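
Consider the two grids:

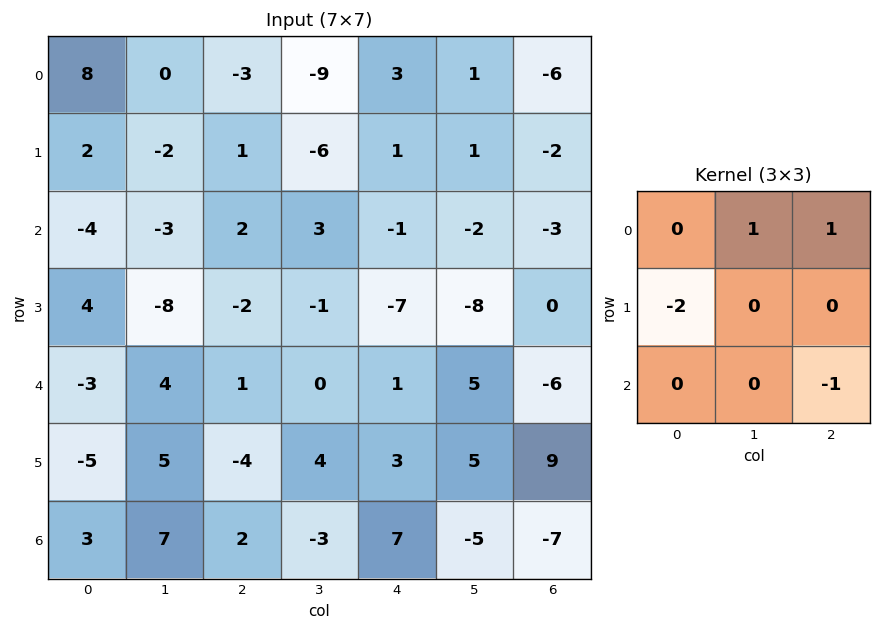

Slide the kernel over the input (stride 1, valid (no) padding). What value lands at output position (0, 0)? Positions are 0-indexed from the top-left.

-9

The receptive field on the input at this output position is [8 0 -3 / 2 -2 1 / -4 -3 2]. Elementwise product with the kernel and sum: 0·1 + -3·1 + 2·-2 + 2·-1.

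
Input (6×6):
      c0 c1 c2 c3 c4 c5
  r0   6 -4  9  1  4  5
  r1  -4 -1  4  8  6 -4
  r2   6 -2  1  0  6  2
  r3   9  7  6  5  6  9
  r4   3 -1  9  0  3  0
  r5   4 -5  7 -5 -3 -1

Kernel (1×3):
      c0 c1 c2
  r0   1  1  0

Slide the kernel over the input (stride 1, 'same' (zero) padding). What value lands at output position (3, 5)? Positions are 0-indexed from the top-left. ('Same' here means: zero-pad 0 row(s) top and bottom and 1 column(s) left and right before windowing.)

15

The receptive field on the zero-padded input at this output position is [6 9 0]. Elementwise product with the kernel and sum: 6·1 + 9·1.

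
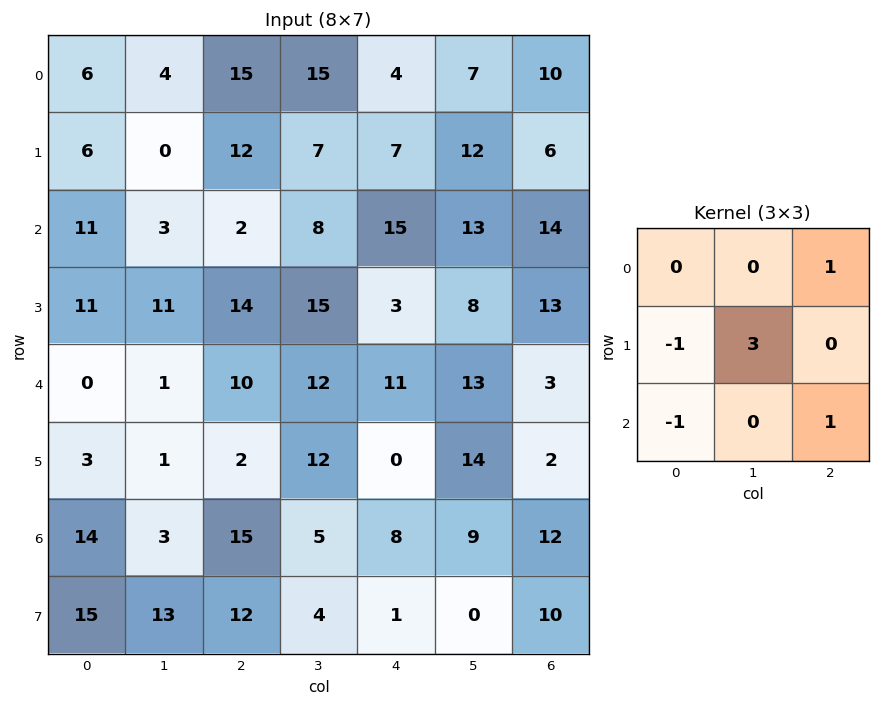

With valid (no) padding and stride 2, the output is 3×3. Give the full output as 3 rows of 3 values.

0 26 38
34 47 27
11 38 49

Output[0,0]: The receptive field on the input at this output position is [6 4 15 / 6 0 12 / 11 3 2]. Elementwise product with the kernel and sum: 15·1 + 6·-1 + 0·3 + 11·-1 + 2·1.
Output[0,1]: The receptive field on the input at this output position is [15 15 4 / 12 7 7 / 2 8 15]. Elementwise product with the kernel and sum: 4·1 + 12·-1 + 7·3 + 2·-1 + 15·1.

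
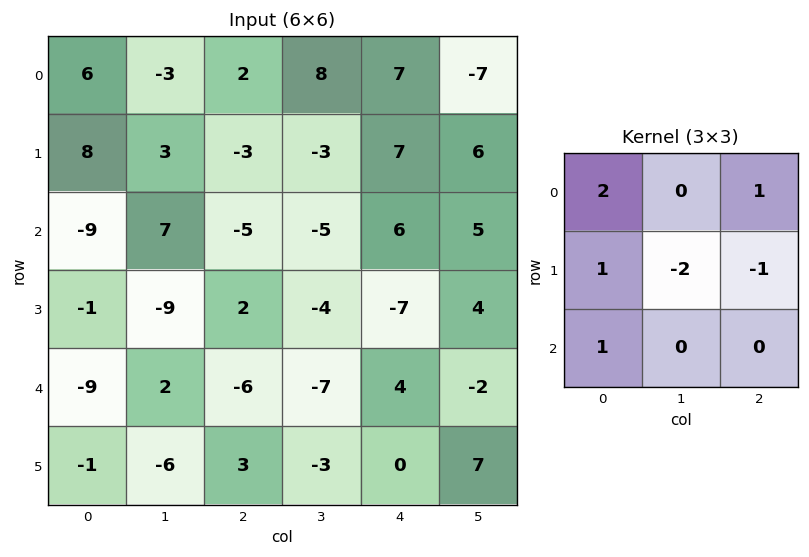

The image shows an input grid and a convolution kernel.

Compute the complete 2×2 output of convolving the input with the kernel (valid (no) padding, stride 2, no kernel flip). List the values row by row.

Output[0,0]: The receptive field on the input at this output position is [6 -3 2 / 8 3 -3 / -9 7 -5]. Elementwise product with the kernel and sum: 6·2 + 2·1 + 8·1 + 3·-2 + -3·-1 + -9·1.
Output[0,1]: The receptive field on the input at this output position is [2 8 7 / -3 -3 7 / -5 -5 6]. Elementwise product with the kernel and sum: 2·2 + 7·1 + -3·1 + -3·-2 + 7·-1 + -5·1.

10 2
-17 7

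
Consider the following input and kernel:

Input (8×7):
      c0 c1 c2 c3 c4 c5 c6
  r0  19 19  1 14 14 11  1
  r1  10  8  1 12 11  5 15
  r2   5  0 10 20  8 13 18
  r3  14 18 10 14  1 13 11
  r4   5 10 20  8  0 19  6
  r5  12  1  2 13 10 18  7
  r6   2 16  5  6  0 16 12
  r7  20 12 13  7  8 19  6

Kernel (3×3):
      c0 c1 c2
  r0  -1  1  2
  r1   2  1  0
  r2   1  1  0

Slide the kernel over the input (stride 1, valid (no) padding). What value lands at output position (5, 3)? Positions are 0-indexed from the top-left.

The receptive field on the input at this output position is [13 10 18 / 6 0 16 / 7 8 19]. Elementwise product with the kernel and sum: 13·-1 + 10·1 + 18·2 + 6·2 + 0·1 + 7·1 + 8·1.

60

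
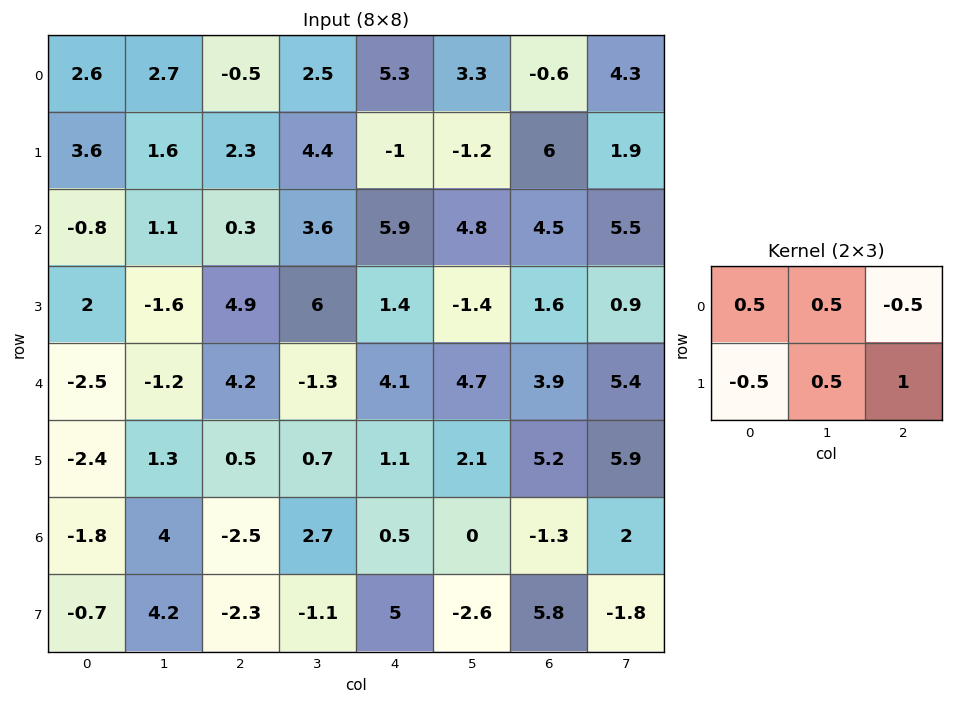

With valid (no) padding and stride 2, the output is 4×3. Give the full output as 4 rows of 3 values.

Output[0,0]: The receptive field on the input at this output position is [2.6 2.7 -0.5 / 3.6 1.6 2.3]. Elementwise product with the kernel and sum: 2.6·0.5 + 2.7·0.5 + -0.5·-0.5 + 3.6·-0.5 + 1.6·0.5 + 2.3·1.
Output[0,1]: The receptive field on the input at this output position is [-0.5 2.5 5.3 / 2.3 4.4 -1]. Elementwise product with the kernel and sum: -0.5·0.5 + 2.5·0.5 + 5.3·-0.5 + 2.3·-0.5 + 4.4·0.5 + -1·1.

4.2 -1.6 10.5
3.1 0.95 3.3
-1.6 0.6 8.15
2.5 5.45 2.9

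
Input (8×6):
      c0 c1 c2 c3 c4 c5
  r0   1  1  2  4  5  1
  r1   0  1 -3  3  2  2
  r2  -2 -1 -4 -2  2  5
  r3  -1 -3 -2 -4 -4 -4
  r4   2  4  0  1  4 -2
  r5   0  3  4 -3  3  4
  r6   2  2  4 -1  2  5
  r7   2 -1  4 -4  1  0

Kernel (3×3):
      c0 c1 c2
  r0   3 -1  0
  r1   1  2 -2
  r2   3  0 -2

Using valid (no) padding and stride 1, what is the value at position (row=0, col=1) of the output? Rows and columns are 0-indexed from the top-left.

-9

The receptive field on the input at this output position is [1 2 4 / 1 -3 3 / -1 -4 -2]. Elementwise product with the kernel and sum: 1·3 + 2·-1 + 1·1 + -3·2 + 3·-2 + -1·3 + -2·-2.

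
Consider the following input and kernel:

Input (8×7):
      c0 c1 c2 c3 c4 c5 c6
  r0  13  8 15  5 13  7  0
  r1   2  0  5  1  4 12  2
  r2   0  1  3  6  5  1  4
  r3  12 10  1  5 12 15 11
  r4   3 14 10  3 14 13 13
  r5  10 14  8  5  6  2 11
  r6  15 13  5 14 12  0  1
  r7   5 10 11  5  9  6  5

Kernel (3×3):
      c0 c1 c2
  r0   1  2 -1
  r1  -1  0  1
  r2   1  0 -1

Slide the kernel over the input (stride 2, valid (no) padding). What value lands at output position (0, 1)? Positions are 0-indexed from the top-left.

9

The receptive field on the input at this output position is [15 5 13 / 5 1 4 / 3 6 5]. Elementwise product with the kernel and sum: 15·1 + 5·2 + 13·-1 + 5·-1 + 4·1 + 3·1 + 5·-1.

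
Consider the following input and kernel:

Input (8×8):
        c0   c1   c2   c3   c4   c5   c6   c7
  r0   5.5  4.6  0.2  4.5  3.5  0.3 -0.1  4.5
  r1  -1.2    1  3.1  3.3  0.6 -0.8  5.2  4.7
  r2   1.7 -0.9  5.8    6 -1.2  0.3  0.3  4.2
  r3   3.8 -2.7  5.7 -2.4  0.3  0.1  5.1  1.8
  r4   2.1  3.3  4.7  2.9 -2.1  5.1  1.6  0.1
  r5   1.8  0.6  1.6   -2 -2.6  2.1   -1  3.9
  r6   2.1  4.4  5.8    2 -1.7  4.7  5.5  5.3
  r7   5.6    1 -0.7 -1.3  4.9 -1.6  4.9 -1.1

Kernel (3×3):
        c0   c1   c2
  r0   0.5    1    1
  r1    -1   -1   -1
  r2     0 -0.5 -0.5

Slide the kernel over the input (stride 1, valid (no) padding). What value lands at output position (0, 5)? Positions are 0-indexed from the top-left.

-6.8

The receptive field on the input at this output position is [0.3 -0.1 4.5 / -0.8 5.2 4.7 / 0.3 0.3 4.2]. Elementwise product with the kernel and sum: 0.3·0.5 + -0.1·1 + 4.5·1 + -0.8·-1 + 5.2·-1 + 4.7·-1 + 0.3·-0.5 + 4.2·-0.5.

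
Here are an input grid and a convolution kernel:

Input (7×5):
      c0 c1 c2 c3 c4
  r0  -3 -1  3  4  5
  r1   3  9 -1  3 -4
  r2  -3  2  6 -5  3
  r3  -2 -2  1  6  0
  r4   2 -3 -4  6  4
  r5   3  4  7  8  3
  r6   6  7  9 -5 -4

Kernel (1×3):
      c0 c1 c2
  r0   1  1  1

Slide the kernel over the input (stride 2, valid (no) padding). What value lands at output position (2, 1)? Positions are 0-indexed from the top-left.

6

The receptive field on the input at this output position is [-4 6 4]. Elementwise product with the kernel and sum: -4·1 + 6·1 + 4·1.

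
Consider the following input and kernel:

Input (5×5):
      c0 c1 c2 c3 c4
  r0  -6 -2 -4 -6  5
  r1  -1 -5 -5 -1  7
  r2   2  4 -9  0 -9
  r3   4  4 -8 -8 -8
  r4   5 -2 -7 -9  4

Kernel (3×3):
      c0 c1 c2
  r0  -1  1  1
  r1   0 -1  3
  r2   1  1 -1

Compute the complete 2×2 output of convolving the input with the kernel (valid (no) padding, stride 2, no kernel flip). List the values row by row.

Output[0,0]: The receptive field on the input at this output position is [-6 -2 -4 / -1 -5 -5 / 2 4 -9]. Elementwise product with the kernel and sum: -6·-1 + -2·1 + -4·1 + -5·-1 + -5·3 + 2·1 + 4·1 + -9·-1.

5 25
-25 -36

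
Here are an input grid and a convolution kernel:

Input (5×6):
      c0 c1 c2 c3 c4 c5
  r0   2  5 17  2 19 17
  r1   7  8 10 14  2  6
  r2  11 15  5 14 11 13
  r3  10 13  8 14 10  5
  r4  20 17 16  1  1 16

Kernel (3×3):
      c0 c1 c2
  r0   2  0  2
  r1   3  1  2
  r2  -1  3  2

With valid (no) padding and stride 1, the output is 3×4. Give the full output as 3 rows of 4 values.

131 104 179 139
137 161 129 145
154 166 79 150

Output[0,0]: The receptive field on the input at this output position is [2 5 17 / 7 8 10 / 11 15 5]. Elementwise product with the kernel and sum: 2·2 + 17·2 + 7·3 + 8·1 + 10·2 + 11·-1 + 15·3 + 5·2.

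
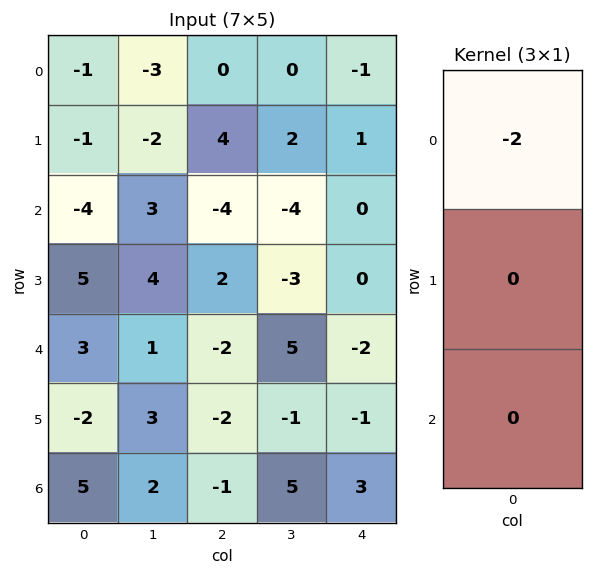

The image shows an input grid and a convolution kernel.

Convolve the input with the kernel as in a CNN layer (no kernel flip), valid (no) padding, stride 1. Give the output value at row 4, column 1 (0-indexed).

-2

The receptive field on the input at this output position is [1 / 3 / 2]. Elementwise product with the kernel and sum: 1·-2.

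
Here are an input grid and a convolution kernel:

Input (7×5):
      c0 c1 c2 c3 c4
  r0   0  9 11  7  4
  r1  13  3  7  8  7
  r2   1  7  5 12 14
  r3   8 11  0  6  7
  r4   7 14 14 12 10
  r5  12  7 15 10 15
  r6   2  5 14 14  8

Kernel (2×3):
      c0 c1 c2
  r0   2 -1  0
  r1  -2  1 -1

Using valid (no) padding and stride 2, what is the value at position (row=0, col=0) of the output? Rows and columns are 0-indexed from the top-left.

The receptive field on the input at this output position is [0 9 11 / 13 3 7]. Elementwise product with the kernel and sum: 0·2 + 9·-1 + 13·-2 + 3·1 + 7·-1.

-39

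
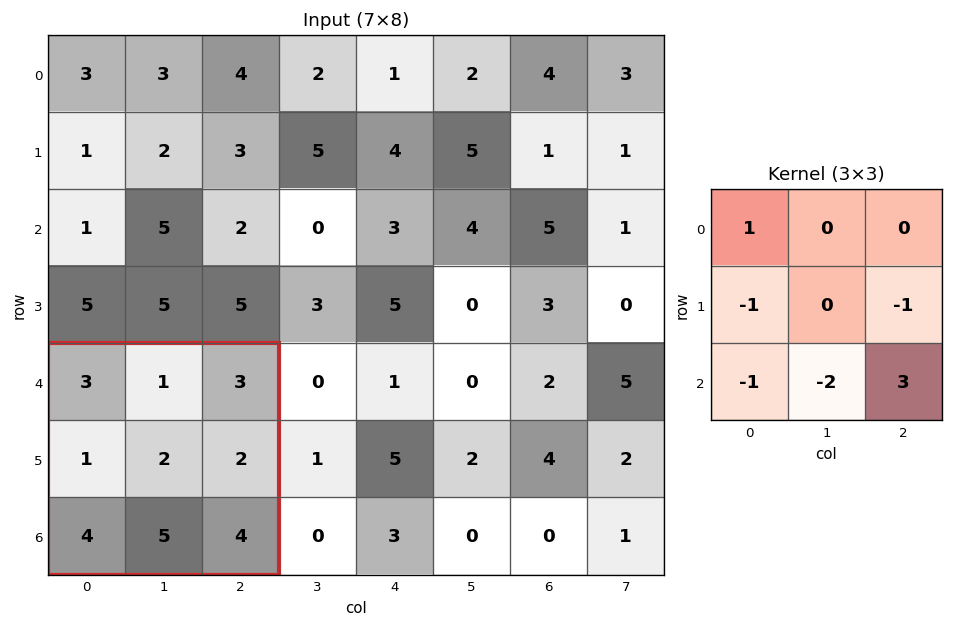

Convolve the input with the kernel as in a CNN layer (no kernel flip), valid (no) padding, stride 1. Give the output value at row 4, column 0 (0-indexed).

The receptive field on the input at this output position is [3 1 3 / 1 2 2 / 4 5 4]. Elementwise product with the kernel and sum: 3·1 + 1·-1 + 2·-1 + 4·-1 + 5·-2 + 4·3.

-2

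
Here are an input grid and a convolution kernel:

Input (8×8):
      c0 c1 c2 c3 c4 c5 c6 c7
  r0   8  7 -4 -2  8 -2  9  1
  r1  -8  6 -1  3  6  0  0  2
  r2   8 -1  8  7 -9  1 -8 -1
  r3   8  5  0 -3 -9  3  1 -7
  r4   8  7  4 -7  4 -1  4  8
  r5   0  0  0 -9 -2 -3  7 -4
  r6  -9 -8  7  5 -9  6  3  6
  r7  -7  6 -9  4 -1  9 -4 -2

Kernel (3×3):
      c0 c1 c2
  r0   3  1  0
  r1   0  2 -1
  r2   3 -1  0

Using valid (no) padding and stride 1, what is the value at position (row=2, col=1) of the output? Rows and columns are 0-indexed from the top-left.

The receptive field on the input at this output position is [-1 8 7 / 5 0 -3 / 7 4 -7]. Elementwise product with the kernel and sum: -1·3 + 8·1 + 0·2 + -3·-1 + 7·3 + 4·-1.

25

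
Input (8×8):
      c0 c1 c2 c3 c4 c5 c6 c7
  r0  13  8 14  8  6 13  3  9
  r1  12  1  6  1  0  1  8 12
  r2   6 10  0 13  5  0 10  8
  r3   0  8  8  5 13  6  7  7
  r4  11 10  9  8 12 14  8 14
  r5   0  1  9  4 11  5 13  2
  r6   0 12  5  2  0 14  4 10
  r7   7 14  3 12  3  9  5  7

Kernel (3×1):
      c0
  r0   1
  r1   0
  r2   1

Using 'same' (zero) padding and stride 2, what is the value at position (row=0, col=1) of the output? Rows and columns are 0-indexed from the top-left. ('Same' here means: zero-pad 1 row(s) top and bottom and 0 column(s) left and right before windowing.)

The receptive field on the zero-padded input at this output position is [0 / 14 / 6]. Elementwise product with the kernel and sum: 0·1 + 6·1.

6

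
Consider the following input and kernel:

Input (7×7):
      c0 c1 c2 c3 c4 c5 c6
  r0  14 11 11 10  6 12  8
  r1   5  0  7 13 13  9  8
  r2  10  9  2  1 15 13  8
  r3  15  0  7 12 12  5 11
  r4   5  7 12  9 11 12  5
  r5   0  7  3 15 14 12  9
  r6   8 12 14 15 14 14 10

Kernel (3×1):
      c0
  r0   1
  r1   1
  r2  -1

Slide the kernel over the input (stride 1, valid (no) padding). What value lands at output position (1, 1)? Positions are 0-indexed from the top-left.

The receptive field on the input at this output position is [0 / 9 / 0]. Elementwise product with the kernel and sum: 0·1 + 9·1 + 0·-1.

9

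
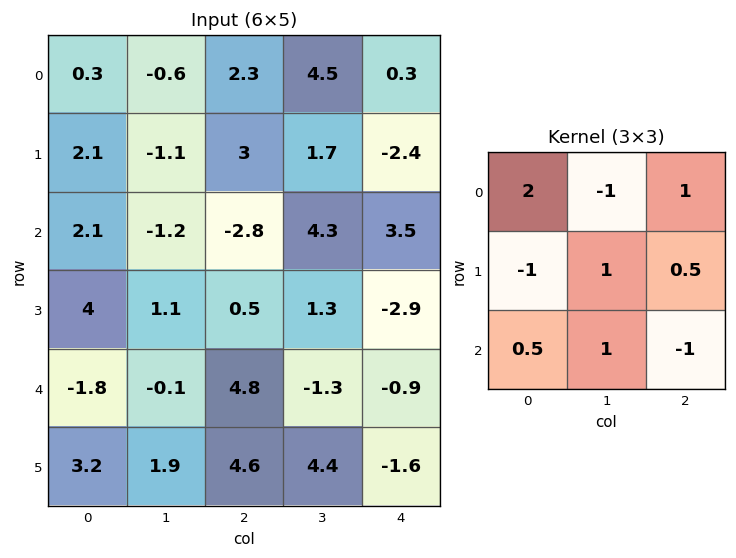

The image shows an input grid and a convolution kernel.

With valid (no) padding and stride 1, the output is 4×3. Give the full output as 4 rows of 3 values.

4.45 -1.75 -2.7
6.2 -3.2 15.2
-5.85 10.8 -5.05
10.4 8.4 -1.45

Output[0,0]: The receptive field on the input at this output position is [0.3 -0.6 2.3 / 2.1 -1.1 3 / 2.1 -1.2 -2.8]. Elementwise product with the kernel and sum: 0.3·2 + -0.6·-1 + 2.3·1 + 2.1·-1 + -1.1·1 + 3·0.5 + 2.1·0.5 + -1.2·1 + -2.8·-1.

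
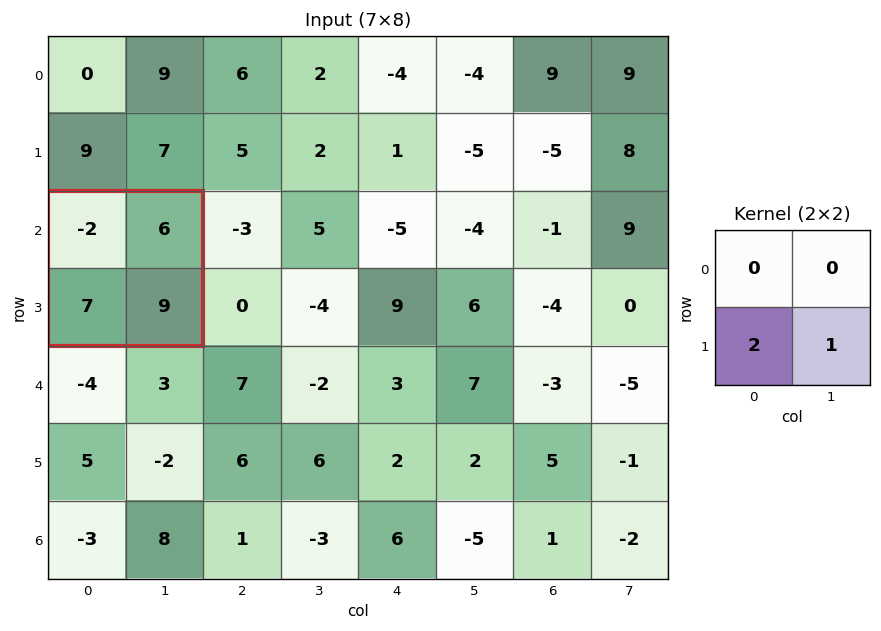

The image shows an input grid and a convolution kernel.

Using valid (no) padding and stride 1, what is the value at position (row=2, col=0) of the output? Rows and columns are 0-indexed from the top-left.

The receptive field on the input at this output position is [-2 6 / 7 9]. Elementwise product with the kernel and sum: 7·2 + 9·1.

23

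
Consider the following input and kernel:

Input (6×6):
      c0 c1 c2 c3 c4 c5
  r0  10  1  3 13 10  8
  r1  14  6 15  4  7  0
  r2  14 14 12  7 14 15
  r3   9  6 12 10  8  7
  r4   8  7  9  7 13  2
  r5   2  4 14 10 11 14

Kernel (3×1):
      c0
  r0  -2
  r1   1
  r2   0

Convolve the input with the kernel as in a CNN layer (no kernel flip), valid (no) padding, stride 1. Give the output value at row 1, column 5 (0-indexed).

The receptive field on the input at this output position is [0 / 15 / 7]. Elementwise product with the kernel and sum: 0·-2 + 15·1.

15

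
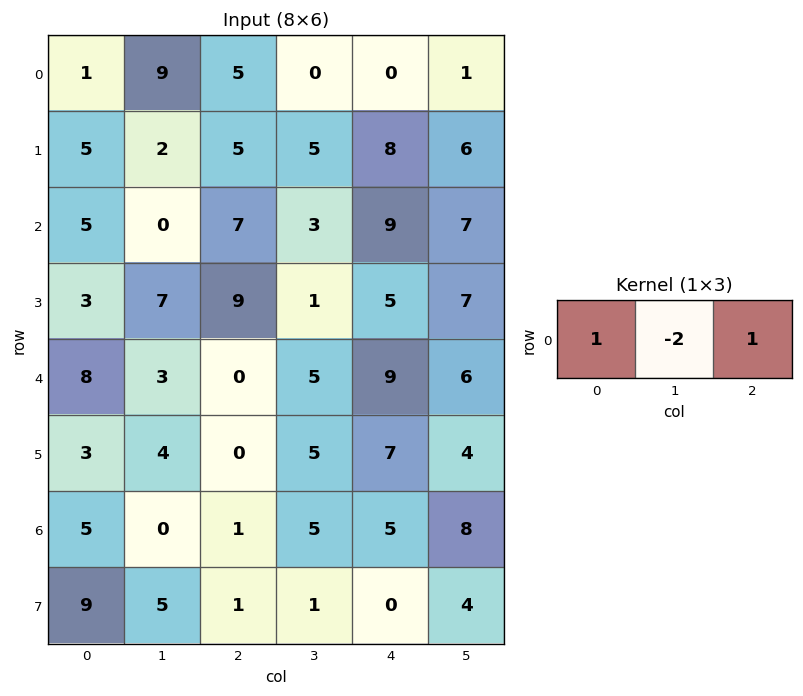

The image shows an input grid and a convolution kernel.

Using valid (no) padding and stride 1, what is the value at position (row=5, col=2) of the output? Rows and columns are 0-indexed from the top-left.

-3

The receptive field on the input at this output position is [0 5 7]. Elementwise product with the kernel and sum: 0·1 + 5·-2 + 7·1.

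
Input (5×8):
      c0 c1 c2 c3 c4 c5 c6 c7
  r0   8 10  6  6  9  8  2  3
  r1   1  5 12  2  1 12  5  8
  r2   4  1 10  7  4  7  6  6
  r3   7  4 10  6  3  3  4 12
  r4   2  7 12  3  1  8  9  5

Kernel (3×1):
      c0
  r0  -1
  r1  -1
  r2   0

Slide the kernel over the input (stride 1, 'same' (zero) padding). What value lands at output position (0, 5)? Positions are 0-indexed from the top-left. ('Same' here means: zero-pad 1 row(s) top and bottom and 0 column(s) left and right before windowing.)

The receptive field on the zero-padded input at this output position is [0 / 8 / 12]. Elementwise product with the kernel and sum: 0·-1 + 8·-1.

-8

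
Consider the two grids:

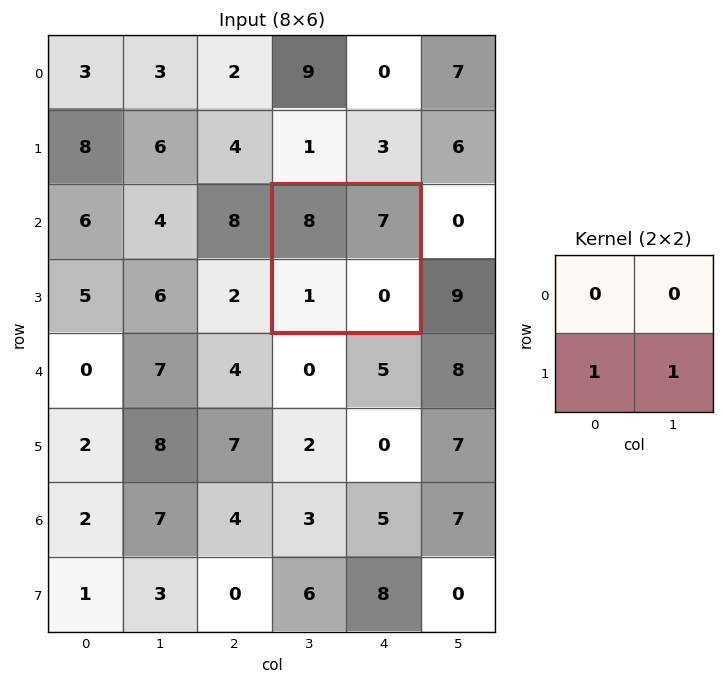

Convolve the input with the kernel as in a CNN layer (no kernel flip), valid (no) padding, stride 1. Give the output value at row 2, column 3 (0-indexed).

The receptive field on the input at this output position is [8 7 / 1 0]. Elementwise product with the kernel and sum: 1·1 + 0·1.

1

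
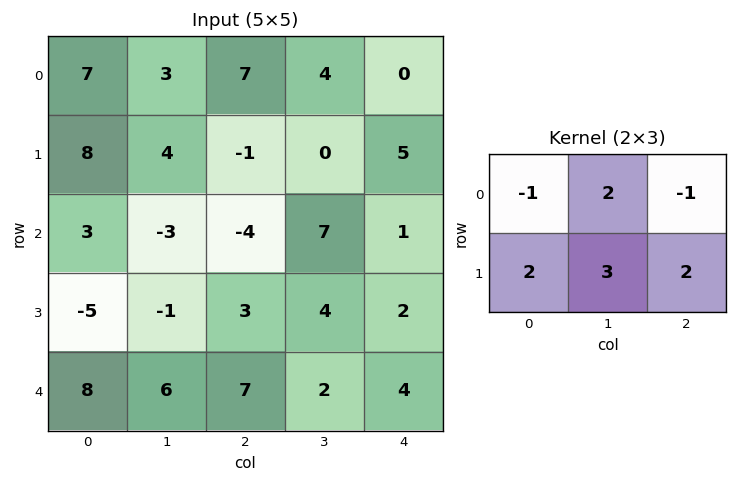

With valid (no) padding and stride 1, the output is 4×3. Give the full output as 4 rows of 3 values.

18 12 9
-10 -10 11
-12 3 39
48 40 31

Output[0,0]: The receptive field on the input at this output position is [7 3 7 / 8 4 -1]. Elementwise product with the kernel and sum: 7·-1 + 3·2 + 7·-1 + 8·2 + 4·3 + -1·2.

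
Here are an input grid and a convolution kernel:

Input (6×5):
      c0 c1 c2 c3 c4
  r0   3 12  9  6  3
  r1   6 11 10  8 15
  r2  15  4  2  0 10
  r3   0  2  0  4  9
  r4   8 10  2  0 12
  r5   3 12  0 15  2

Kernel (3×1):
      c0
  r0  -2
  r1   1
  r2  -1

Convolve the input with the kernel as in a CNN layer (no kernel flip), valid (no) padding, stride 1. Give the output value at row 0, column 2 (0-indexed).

-10

The receptive field on the input at this output position is [9 / 10 / 2]. Elementwise product with the kernel and sum: 9·-2 + 10·1 + 2·-1.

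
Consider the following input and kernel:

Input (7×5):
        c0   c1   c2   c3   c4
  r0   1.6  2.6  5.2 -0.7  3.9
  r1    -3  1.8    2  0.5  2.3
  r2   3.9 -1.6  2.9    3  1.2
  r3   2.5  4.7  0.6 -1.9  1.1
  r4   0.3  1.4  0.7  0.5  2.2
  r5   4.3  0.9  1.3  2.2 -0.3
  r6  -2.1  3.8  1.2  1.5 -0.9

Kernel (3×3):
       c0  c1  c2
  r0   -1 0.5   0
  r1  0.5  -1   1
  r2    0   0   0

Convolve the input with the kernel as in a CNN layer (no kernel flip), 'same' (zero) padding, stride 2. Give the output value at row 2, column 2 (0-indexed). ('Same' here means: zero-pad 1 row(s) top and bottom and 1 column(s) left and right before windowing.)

The receptive field on the zero-padded input at this output position is [-1.9 1.1 0 / 0.5 2.2 0 / 2.2 -0.3 0]. Elementwise product with the kernel and sum: -1.9·-1 + 1.1·0.5 + 0.5·0.5 + 2.2·-1 + 0·1.

0.5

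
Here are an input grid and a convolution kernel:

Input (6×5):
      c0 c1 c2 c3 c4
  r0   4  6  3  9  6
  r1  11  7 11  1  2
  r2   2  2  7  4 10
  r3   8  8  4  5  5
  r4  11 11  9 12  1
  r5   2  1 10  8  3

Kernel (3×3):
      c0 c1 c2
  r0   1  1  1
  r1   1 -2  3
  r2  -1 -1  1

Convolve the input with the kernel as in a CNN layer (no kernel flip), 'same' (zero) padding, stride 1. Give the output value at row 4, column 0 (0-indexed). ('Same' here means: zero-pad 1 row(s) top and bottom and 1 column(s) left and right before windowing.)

The receptive field on the zero-padded input at this output position is [0 8 8 / 0 11 11 / 0 2 1]. Elementwise product with the kernel and sum: 0·1 + 8·1 + 8·1 + 0·1 + 11·-2 + 11·3 + 0·-1 + 2·-1 + 1·1.

26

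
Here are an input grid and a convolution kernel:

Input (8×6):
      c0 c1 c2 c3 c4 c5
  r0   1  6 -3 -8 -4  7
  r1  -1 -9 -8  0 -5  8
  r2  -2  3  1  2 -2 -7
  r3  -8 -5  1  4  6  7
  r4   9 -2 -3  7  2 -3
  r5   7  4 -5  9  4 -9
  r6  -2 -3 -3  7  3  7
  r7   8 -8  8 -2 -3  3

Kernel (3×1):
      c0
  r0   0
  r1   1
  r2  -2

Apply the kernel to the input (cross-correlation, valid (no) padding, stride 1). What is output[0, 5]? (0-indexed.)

22

The receptive field on the input at this output position is [7 / 8 / -7]. Elementwise product with the kernel and sum: 8·1 + -7·-2.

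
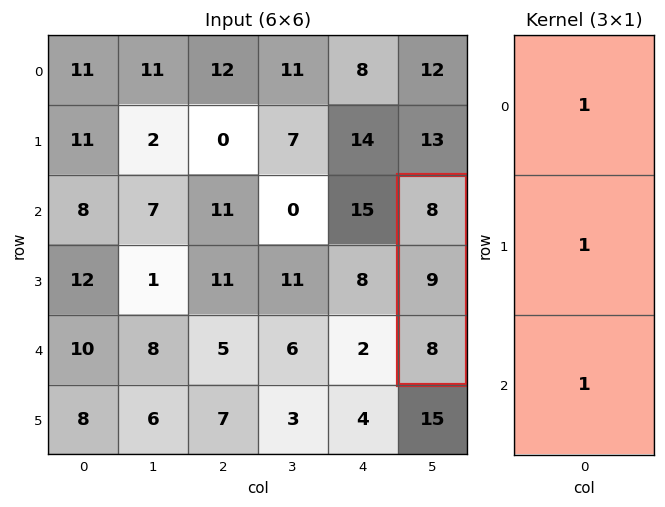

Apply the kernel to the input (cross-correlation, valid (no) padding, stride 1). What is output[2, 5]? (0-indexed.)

25

The receptive field on the input at this output position is [8 / 9 / 8]. Elementwise product with the kernel and sum: 8·1 + 9·1 + 8·1.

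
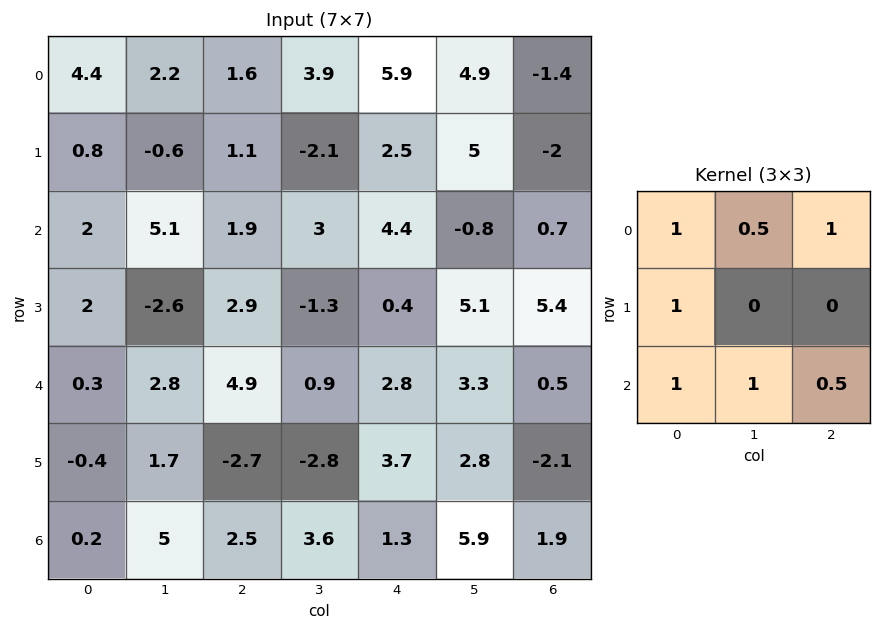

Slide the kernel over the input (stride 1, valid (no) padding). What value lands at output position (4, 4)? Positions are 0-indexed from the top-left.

16.8

The receptive field on the input at this output position is [2.8 3.3 0.5 / 3.7 2.8 -2.1 / 1.3 5.9 1.9]. Elementwise product with the kernel and sum: 2.8·1 + 3.3·0.5 + 0.5·1 + 3.7·1 + 1.3·1 + 5.9·1 + 1.9·0.5.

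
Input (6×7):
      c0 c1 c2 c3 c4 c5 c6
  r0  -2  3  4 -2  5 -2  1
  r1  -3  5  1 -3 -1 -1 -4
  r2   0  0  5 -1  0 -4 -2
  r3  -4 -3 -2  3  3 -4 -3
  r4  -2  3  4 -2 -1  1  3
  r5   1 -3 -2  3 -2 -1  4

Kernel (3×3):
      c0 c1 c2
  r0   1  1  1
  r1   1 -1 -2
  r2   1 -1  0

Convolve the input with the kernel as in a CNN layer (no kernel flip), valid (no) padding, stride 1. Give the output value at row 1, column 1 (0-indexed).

The receptive field on the input at this output position is [5 1 -3 / 0 5 -1 / -3 -2 3]. Elementwise product with the kernel and sum: 5·1 + 1·1 + -3·1 + 0·1 + 5·-1 + -1·-2 + -3·1 + -2·-1.

-1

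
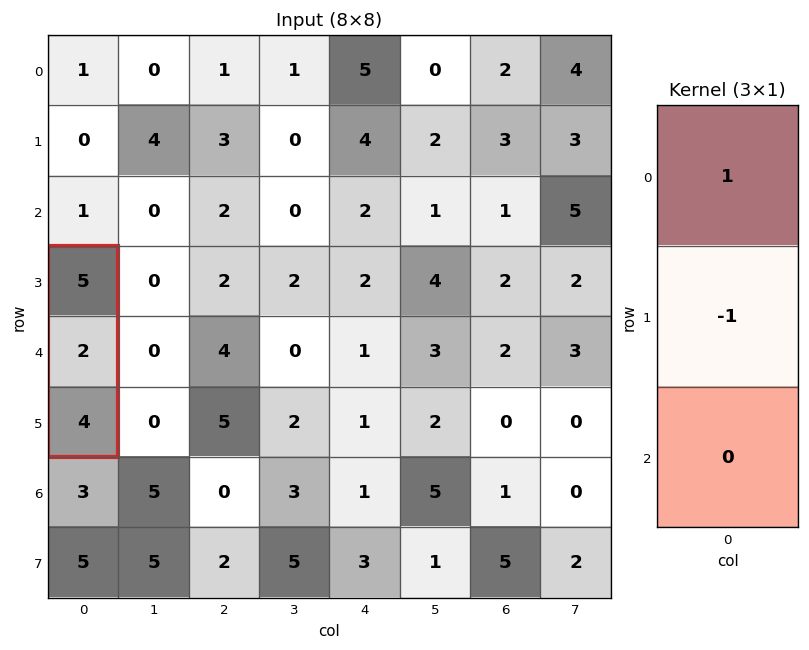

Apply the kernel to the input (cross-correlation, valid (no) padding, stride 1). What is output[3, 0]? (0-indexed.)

The receptive field on the input at this output position is [5 / 2 / 4]. Elementwise product with the kernel and sum: 5·1 + 2·-1.

3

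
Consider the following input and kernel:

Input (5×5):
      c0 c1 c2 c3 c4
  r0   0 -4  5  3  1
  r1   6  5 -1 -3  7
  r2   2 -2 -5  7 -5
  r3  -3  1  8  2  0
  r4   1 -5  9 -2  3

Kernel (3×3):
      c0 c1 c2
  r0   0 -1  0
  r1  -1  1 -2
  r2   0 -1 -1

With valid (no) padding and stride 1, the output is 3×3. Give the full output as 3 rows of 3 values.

12 -7 -21
-8 -26 23
-14 1 -14

Output[0,0]: The receptive field on the input at this output position is [0 -4 5 / 6 5 -1 / 2 -2 -5]. Elementwise product with the kernel and sum: -4·-1 + 6·-1 + 5·1 + -1·-2 + -2·-1 + -5·-1.
Output[0,1]: The receptive field on the input at this output position is [-4 5 3 / 5 -1 -3 / -2 -5 7]. Elementwise product with the kernel and sum: 5·-1 + 5·-1 + -1·1 + -3·-2 + -5·-1 + 7·-1.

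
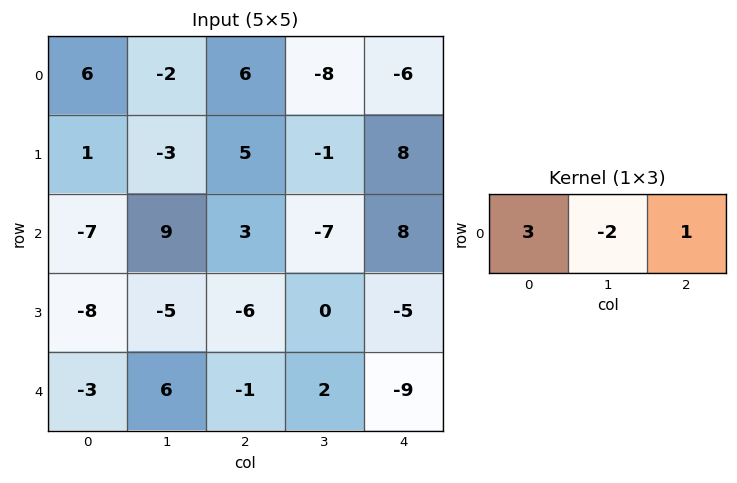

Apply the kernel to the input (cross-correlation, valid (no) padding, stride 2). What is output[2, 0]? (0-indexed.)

The receptive field on the input at this output position is [-3 6 -1]. Elementwise product with the kernel and sum: -3·3 + 6·-2 + -1·1.

-22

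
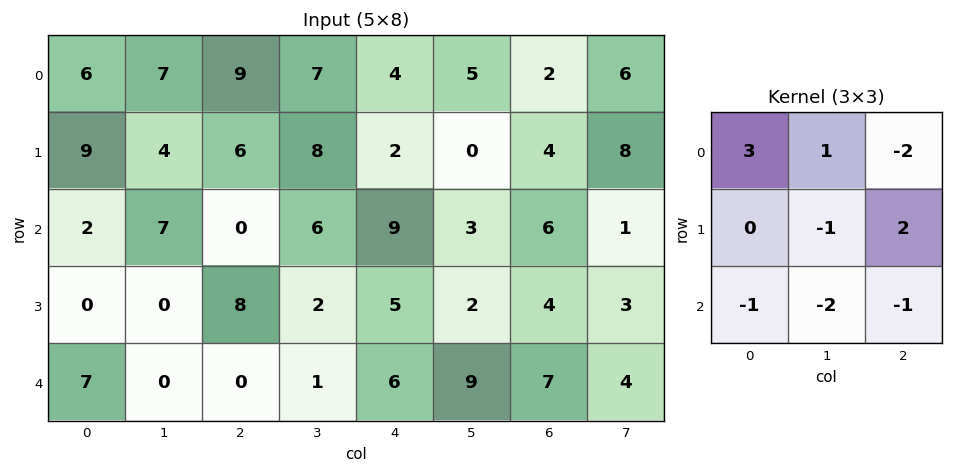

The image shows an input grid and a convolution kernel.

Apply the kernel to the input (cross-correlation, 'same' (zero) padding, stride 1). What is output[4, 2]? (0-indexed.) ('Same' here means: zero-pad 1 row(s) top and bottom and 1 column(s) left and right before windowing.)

The receptive field on the zero-padded input at this output position is [0 8 2 / 0 0 1 / 0 0 0]. Elementwise product with the kernel and sum: 0·3 + 8·1 + 2·-2 + 0·-1 + 1·2 + 0·-1 + 0·-2 + 0·-1.

6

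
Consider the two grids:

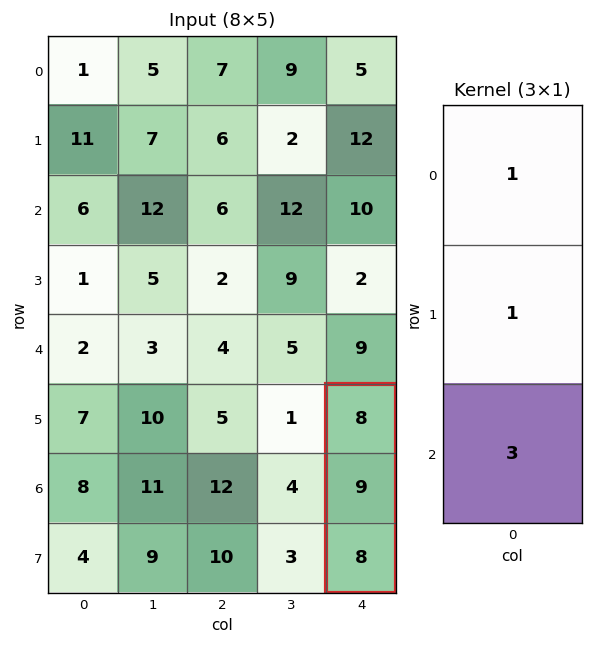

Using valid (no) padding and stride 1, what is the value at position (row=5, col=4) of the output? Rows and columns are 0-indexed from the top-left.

The receptive field on the input at this output position is [8 / 9 / 8]. Elementwise product with the kernel and sum: 8·1 + 9·1 + 8·3.

41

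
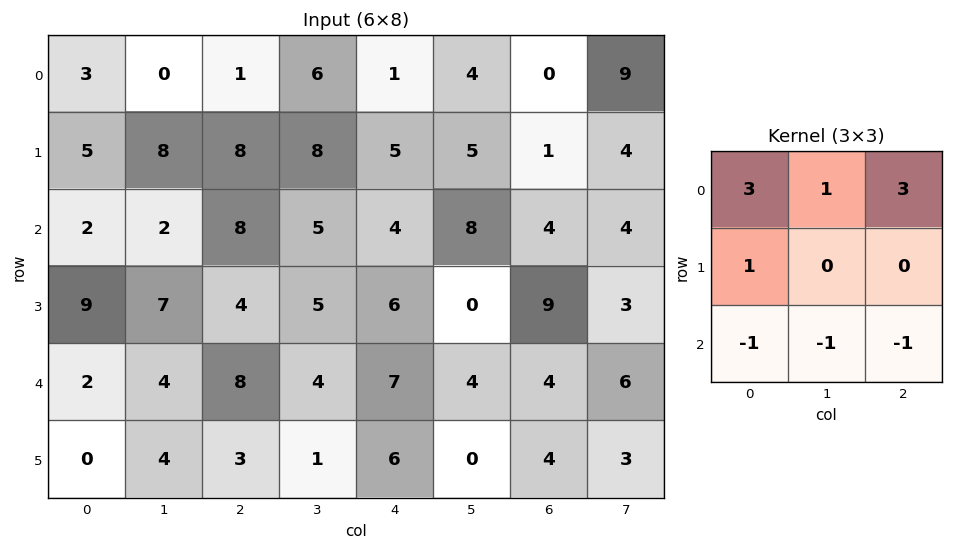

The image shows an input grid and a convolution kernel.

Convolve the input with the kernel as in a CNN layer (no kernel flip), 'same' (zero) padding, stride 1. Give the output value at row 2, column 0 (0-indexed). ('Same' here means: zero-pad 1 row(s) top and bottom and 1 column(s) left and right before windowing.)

13

The receptive field on the zero-padded input at this output position is [0 5 8 / 0 2 2 / 0 9 7]. Elementwise product with the kernel and sum: 0·3 + 5·1 + 8·3 + 0·1 + 0·-1 + 9·-1 + 7·-1.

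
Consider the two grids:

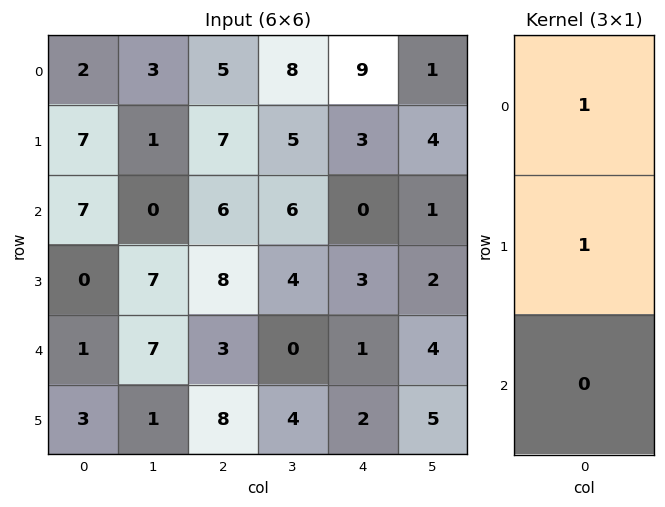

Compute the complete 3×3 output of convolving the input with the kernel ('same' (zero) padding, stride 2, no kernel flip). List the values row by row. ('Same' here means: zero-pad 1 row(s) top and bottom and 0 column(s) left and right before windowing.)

2 5 9
14 13 3
1 11 4

Output[0,0]: The receptive field on the zero-padded input at this output position is [0 / 2 / 7]. Elementwise product with the kernel and sum: 0·1 + 2·1.
Output[0,1]: The receptive field on the zero-padded input at this output position is [0 / 5 / 7]. Elementwise product with the kernel and sum: 0·1 + 5·1.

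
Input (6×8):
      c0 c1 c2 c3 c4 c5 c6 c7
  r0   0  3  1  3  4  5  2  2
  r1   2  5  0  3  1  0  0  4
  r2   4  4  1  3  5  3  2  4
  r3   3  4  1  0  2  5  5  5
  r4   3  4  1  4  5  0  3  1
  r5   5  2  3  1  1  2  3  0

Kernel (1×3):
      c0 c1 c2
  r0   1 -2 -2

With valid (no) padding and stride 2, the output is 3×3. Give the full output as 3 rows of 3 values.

Output[0,0]: The receptive field on the input at this output position is [0 3 1]. Elementwise product with the kernel and sum: 0·1 + 3·-2 + 1·-2.
Output[0,1]: The receptive field on the input at this output position is [1 3 4]. Elementwise product with the kernel and sum: 1·1 + 3·-2 + 4·-2.

-8 -13 -10
-6 -15 -5
-7 -17 -1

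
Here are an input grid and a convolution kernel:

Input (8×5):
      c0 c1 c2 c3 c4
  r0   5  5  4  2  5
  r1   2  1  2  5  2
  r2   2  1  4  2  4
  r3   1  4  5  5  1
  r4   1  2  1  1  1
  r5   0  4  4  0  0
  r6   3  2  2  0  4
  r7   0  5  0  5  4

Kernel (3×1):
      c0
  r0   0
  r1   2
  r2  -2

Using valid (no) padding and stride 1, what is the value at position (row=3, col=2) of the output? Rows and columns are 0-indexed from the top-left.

-6

The receptive field on the input at this output position is [5 / 1 / 4]. Elementwise product with the kernel and sum: 1·2 + 4·-2.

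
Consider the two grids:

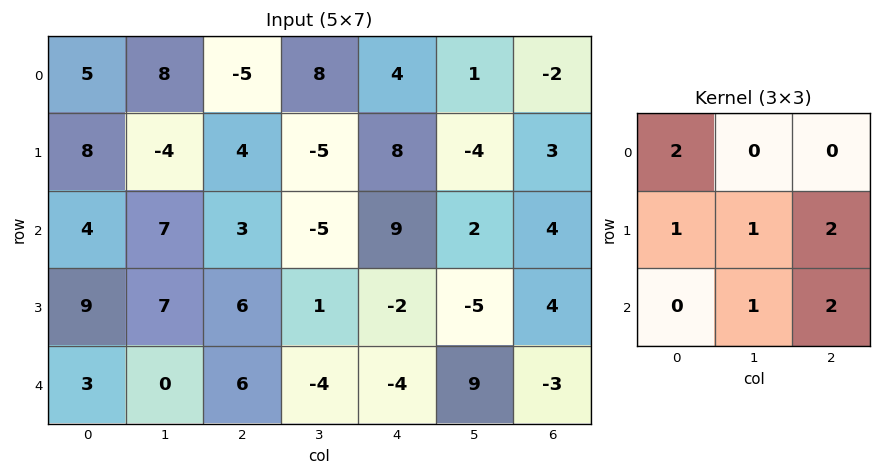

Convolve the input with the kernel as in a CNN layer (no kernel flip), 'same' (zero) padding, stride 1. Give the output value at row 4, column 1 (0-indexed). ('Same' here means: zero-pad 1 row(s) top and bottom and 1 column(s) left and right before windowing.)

The receptive field on the zero-padded input at this output position is [9 7 6 / 3 0 6 / 0 0 0]. Elementwise product with the kernel and sum: 9·2 + 3·1 + 0·1 + 6·2 + 0·1 + 0·2.

33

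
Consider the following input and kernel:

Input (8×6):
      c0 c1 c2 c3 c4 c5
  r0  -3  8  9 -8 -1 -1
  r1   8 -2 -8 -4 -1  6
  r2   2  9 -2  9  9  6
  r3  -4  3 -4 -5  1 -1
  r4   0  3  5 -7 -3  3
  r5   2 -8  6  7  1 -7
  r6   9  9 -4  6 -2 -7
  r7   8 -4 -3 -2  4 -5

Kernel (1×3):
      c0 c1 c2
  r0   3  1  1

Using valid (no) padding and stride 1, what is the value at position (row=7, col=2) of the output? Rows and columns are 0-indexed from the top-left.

The receptive field on the input at this output position is [-3 -2 4]. Elementwise product with the kernel and sum: -3·3 + -2·1 + 4·1.

-7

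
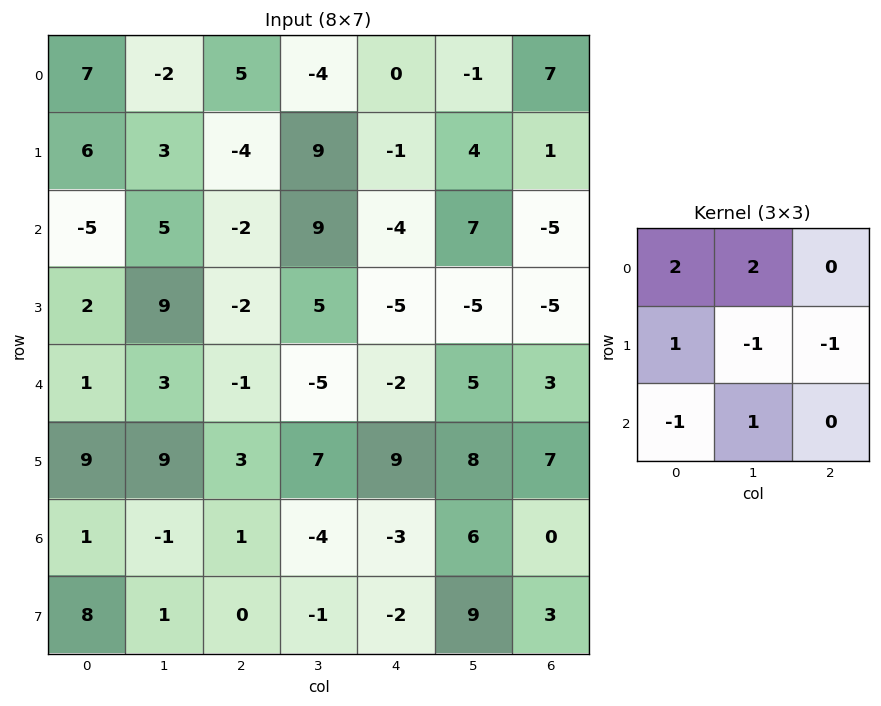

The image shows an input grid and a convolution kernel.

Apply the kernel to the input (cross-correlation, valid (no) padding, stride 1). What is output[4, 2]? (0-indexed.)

-30

The receptive field on the input at this output position is [-1 -5 -2 / 3 7 9 / 1 -4 -3]. Elementwise product with the kernel and sum: -1·2 + -5·2 + 3·1 + 7·-1 + 9·-1 + 1·-1 + -4·1.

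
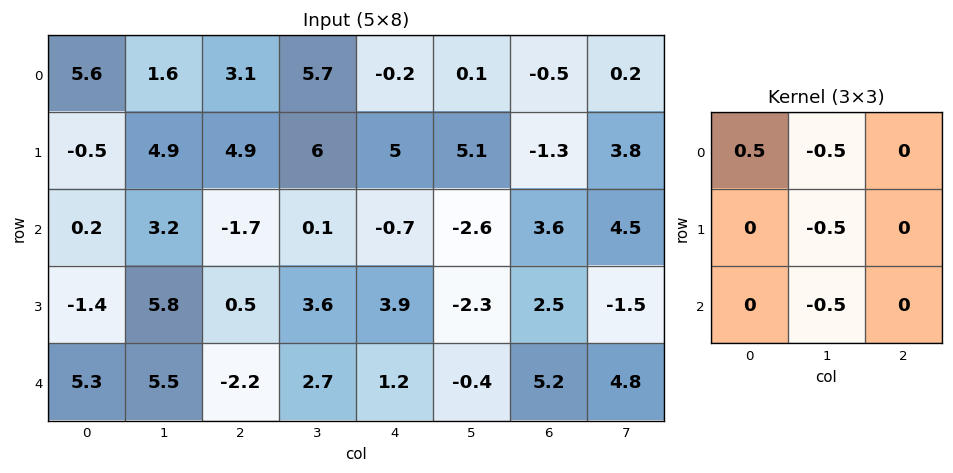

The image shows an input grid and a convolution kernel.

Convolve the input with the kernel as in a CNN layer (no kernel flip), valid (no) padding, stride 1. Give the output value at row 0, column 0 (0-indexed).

-2.05

The receptive field on the input at this output position is [5.6 1.6 3.1 / -0.5 4.9 4.9 / 0.2 3.2 -1.7]. Elementwise product with the kernel and sum: 5.6·0.5 + 1.6·-0.5 + 4.9·-0.5 + 3.2·-0.5.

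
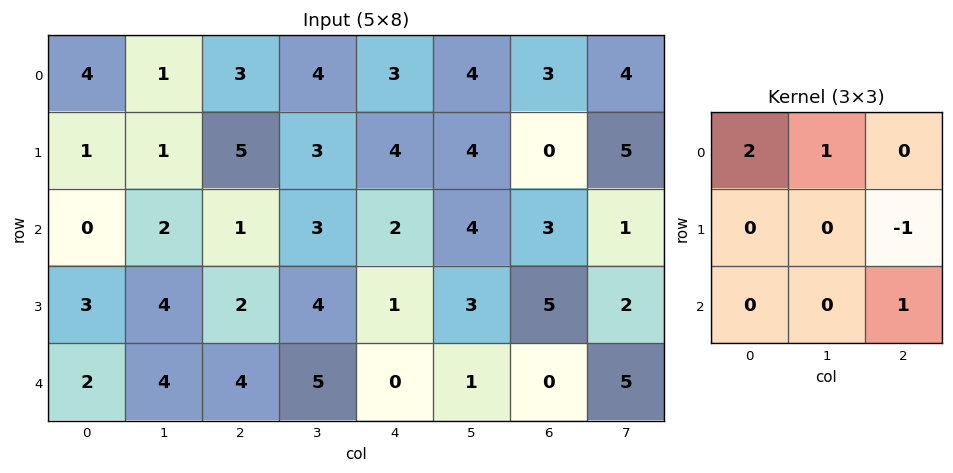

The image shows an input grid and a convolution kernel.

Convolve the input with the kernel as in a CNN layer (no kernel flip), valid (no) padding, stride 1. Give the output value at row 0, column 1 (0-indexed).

5

The receptive field on the input at this output position is [1 3 4 / 1 5 3 / 2 1 3]. Elementwise product with the kernel and sum: 1·2 + 3·1 + 3·-1 + 3·1.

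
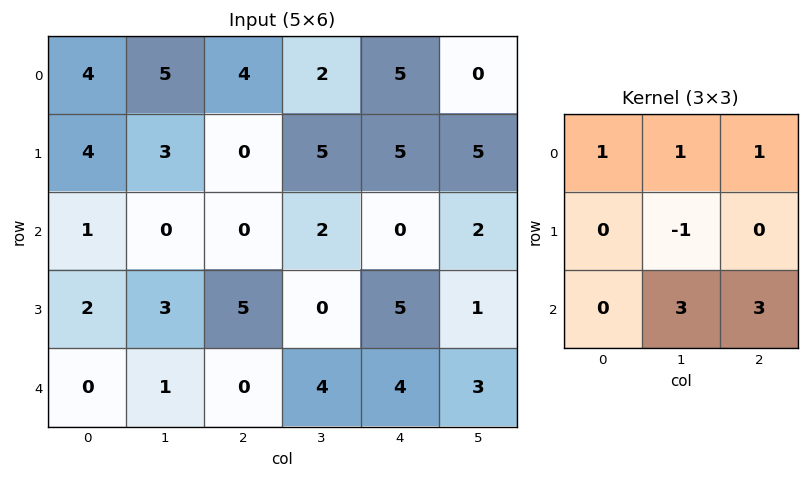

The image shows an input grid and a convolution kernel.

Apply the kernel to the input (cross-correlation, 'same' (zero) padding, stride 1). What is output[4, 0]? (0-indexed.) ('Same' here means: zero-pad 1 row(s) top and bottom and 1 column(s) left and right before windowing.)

5

The receptive field on the zero-padded input at this output position is [0 2 3 / 0 0 1 / 0 0 0]. Elementwise product with the kernel and sum: 0·1 + 2·1 + 3·1 + 0·-1 + 0·3 + 0·3.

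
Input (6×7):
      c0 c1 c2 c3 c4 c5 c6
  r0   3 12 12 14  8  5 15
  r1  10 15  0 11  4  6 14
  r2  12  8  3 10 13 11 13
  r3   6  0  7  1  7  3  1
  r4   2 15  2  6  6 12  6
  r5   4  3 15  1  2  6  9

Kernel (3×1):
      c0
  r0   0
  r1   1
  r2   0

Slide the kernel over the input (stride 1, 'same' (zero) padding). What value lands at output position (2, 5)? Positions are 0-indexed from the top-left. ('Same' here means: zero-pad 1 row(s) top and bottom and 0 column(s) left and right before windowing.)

11

The receptive field on the zero-padded input at this output position is [6 / 11 / 3]. Elementwise product with the kernel and sum: 11·1.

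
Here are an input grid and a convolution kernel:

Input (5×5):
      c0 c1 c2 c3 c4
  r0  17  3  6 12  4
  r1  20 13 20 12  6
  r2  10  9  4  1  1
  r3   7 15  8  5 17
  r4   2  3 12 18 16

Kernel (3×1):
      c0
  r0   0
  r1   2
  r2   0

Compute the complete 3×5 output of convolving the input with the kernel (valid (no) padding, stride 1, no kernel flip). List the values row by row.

Output[0,0]: The receptive field on the input at this output position is [17 / 20 / 10]. Elementwise product with the kernel and sum: 20·2.
Output[0,1]: The receptive field on the input at this output position is [3 / 13 / 9]. Elementwise product with the kernel and sum: 13·2.

40 26 40 24 12
20 18 8 2 2
14 30 16 10 34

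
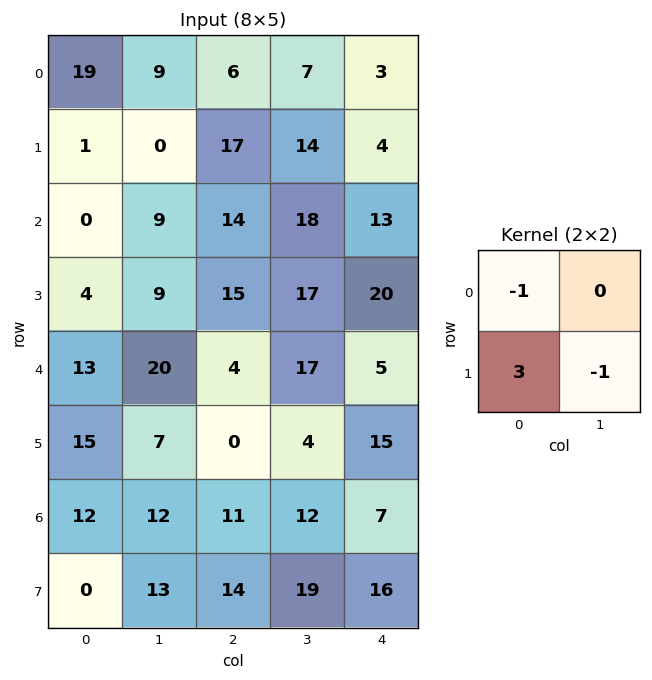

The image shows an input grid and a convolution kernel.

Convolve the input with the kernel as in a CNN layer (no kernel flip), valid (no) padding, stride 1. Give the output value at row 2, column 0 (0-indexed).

3

The receptive field on the input at this output position is [0 9 / 4 9]. Elementwise product with the kernel and sum: 0·-1 + 4·3 + 9·-1.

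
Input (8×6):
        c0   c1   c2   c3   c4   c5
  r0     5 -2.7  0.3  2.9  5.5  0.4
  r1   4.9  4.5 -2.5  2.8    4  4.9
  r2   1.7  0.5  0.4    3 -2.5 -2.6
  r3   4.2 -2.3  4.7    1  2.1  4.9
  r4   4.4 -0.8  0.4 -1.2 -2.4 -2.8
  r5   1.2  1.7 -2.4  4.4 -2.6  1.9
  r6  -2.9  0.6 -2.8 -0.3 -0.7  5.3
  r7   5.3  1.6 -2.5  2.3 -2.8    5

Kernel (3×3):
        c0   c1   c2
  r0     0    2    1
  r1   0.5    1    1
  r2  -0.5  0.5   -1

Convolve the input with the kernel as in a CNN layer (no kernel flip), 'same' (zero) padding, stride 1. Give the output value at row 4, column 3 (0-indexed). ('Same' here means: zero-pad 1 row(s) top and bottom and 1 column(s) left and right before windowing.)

The receptive field on the zero-padded input at this output position is [4.7 1 2.1 / 0.4 -1.2 -2.4 / -2.4 4.4 -2.6]. Elementwise product with the kernel and sum: 1·2 + 2.1·1 + 0.4·0.5 + -1.2·1 + -2.4·1 + -2.4·-0.5 + 4.4·0.5 + -2.6·-1.

6.7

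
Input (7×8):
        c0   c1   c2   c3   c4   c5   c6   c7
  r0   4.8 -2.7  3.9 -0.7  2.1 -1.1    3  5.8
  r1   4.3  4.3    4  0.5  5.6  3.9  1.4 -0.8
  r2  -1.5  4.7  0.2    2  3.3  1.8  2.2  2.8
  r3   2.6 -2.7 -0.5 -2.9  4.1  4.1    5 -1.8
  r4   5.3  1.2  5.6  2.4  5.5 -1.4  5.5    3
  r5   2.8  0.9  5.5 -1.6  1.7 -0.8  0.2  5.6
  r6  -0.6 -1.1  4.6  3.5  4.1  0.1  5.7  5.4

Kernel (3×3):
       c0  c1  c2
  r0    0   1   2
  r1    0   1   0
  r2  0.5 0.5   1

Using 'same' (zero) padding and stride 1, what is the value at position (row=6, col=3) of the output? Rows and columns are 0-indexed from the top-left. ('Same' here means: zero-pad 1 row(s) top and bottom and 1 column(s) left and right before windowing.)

The receptive field on the zero-padded input at this output position is [5.5 -1.6 1.7 / 4.6 3.5 4.1 / 0 0 0]. Elementwise product with the kernel and sum: -1.6·1 + 1.7·2 + 3.5·1 + 0·0.5 + 0·0.5 + 0·1.

5.3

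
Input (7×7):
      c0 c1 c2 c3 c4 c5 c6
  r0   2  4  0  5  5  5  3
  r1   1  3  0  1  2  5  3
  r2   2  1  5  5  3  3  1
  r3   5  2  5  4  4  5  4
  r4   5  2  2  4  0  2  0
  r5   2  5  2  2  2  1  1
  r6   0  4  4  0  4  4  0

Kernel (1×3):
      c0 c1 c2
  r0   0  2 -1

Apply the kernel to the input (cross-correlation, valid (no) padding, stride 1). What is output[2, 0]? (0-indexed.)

The receptive field on the input at this output position is [2 1 5]. Elementwise product with the kernel and sum: 1·2 + 5·-1.

-3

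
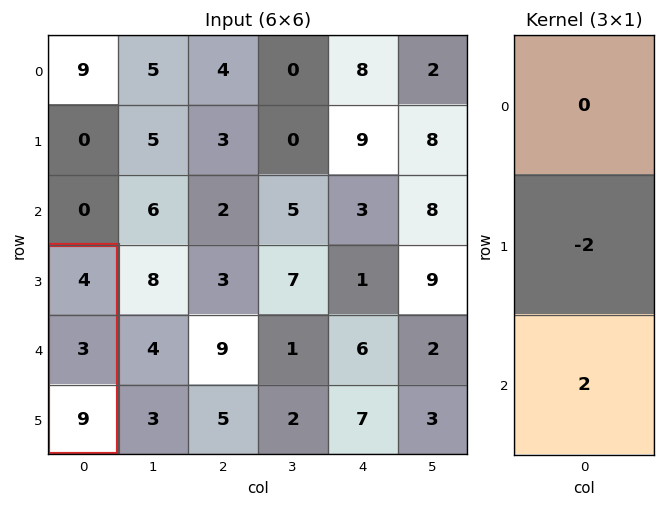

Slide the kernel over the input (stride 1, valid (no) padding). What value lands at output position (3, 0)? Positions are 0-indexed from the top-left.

12

The receptive field on the input at this output position is [4 / 3 / 9]. Elementwise product with the kernel and sum: 3·-2 + 9·2.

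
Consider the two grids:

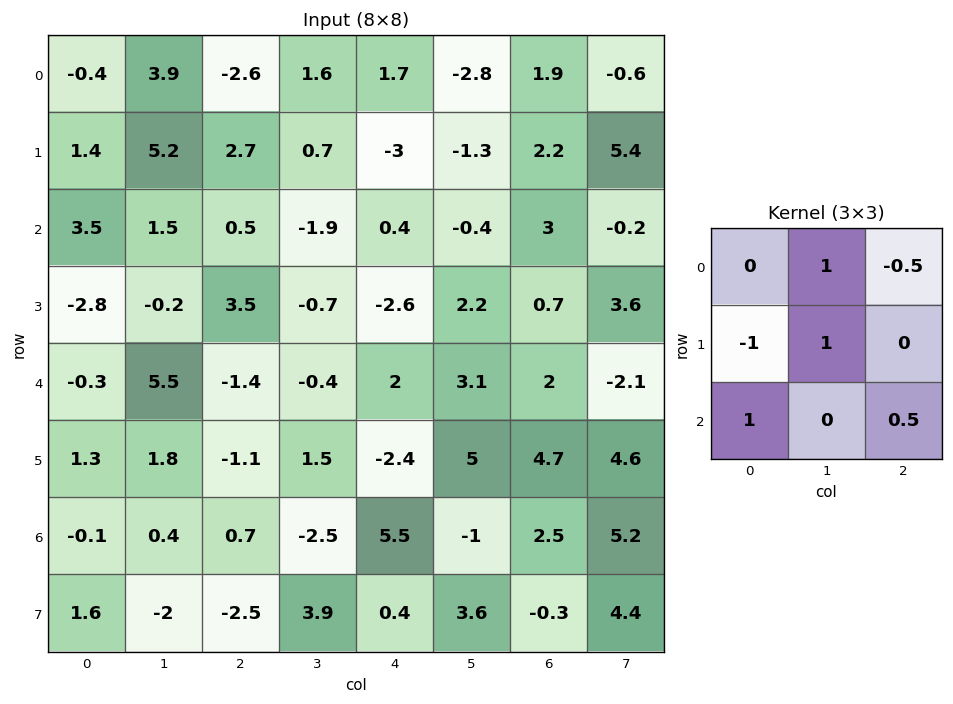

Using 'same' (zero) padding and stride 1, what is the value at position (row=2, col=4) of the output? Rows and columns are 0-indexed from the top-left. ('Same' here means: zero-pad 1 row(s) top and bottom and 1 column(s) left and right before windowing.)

0.35

The receptive field on the zero-padded input at this output position is [0.7 -3 -1.3 / -1.9 0.4 -0.4 / -0.7 -2.6 2.2]. Elementwise product with the kernel and sum: -3·1 + -1.3·-0.5 + -1.9·-1 + 0.4·1 + -0.7·1 + 2.2·0.5.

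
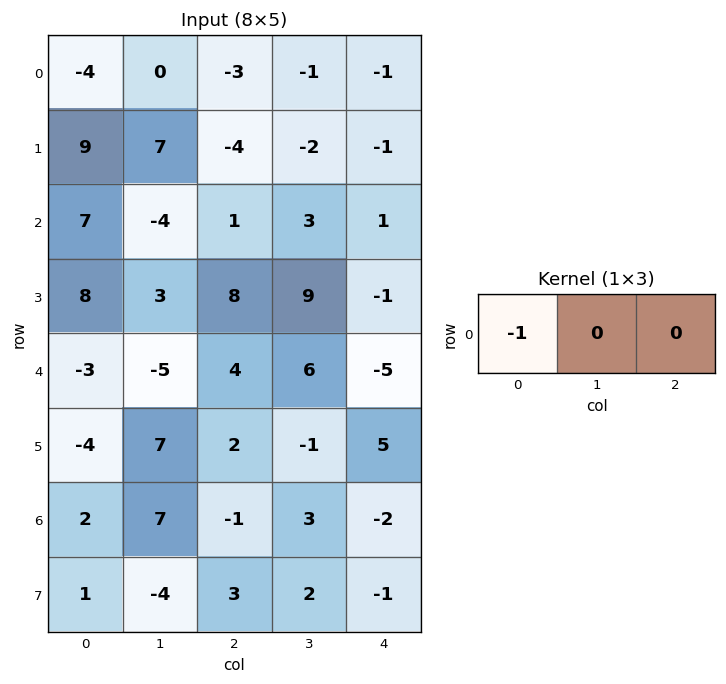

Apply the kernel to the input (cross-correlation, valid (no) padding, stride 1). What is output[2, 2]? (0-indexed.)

-1

The receptive field on the input at this output position is [1 3 1]. Elementwise product with the kernel and sum: 1·-1.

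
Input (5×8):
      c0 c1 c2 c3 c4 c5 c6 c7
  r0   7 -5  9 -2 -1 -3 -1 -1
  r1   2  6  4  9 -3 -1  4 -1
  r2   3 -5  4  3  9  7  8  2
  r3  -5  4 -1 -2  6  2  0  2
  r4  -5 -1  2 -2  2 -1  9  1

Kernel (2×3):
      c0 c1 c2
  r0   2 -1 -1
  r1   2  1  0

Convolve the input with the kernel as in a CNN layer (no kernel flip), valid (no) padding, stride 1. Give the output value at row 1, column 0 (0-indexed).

The receptive field on the input at this output position is [2 6 4 / 3 -5 4]. Elementwise product with the kernel and sum: 2·2 + 6·-1 + 4·-1 + 3·2 + -5·1.

-5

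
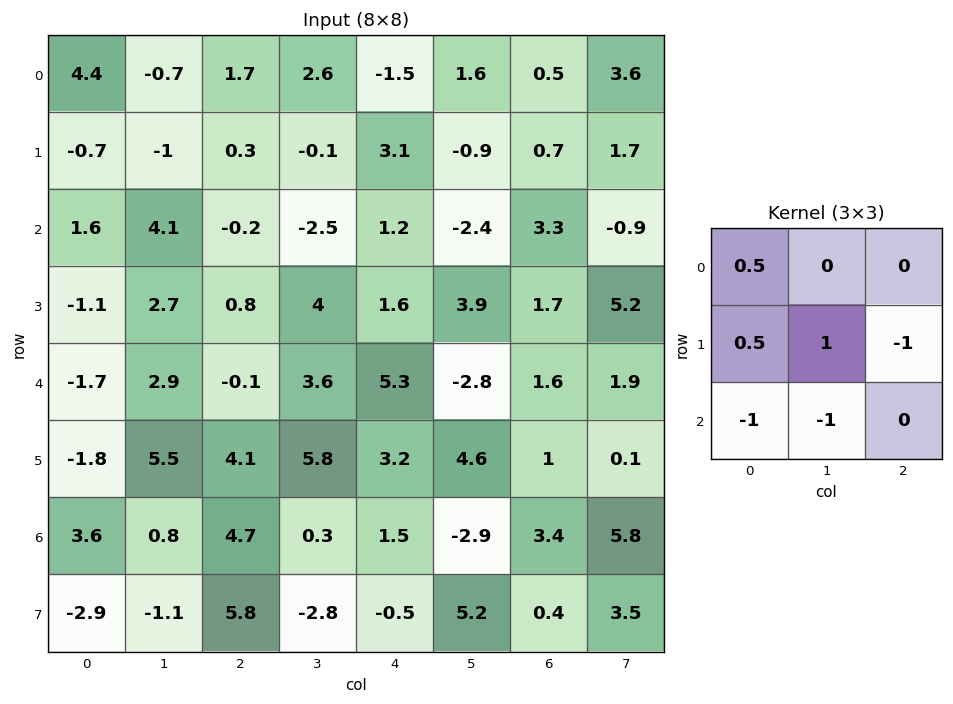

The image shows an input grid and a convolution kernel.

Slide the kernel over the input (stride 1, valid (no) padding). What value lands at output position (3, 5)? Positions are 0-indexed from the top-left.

-5.35

The receptive field on the input at this output position is [3.9 1.7 5.2 / -2.8 1.6 1.9 / 4.6 1 0.1]. Elementwise product with the kernel and sum: 3.9·0.5 + -2.8·0.5 + 1.6·1 + 1.9·-1 + 4.6·-1 + 1·-1.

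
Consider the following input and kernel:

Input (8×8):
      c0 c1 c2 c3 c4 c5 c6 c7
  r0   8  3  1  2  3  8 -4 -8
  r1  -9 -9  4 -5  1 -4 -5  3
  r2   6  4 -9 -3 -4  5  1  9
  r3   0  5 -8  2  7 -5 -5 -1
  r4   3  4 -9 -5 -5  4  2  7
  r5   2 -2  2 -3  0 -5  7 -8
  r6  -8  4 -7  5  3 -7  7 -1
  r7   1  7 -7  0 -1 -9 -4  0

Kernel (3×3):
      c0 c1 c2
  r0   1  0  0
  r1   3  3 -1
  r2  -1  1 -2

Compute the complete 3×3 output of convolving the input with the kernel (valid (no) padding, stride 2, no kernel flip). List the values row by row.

-34 11 6
48 -20 12
27 -6 -51

Output[0,0]: The receptive field on the input at this output position is [8 3 1 / -9 -9 4 / 6 4 -9]. Elementwise product with the kernel and sum: 8·1 + -9·3 + -9·3 + 4·-1 + 6·-1 + 4·1 + -9·-2.
Output[0,1]: The receptive field on the input at this output position is [1 2 3 / 4 -5 1 / -9 -3 -4]. Elementwise product with the kernel and sum: 1·1 + 4·3 + -5·3 + 1·-1 + -9·-1 + -3·1 + -4·-2.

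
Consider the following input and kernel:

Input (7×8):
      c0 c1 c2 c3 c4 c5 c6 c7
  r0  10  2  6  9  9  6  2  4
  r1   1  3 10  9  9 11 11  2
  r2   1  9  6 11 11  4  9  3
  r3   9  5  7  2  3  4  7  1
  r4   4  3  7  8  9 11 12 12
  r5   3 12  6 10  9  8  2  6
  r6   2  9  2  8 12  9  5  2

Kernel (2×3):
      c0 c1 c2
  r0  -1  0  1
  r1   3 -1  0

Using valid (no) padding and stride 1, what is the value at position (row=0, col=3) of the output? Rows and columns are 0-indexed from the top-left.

15

The receptive field on the input at this output position is [9 9 6 / 9 9 11]. Elementwise product with the kernel and sum: 9·-1 + 6·1 + 9·3 + 9·-1.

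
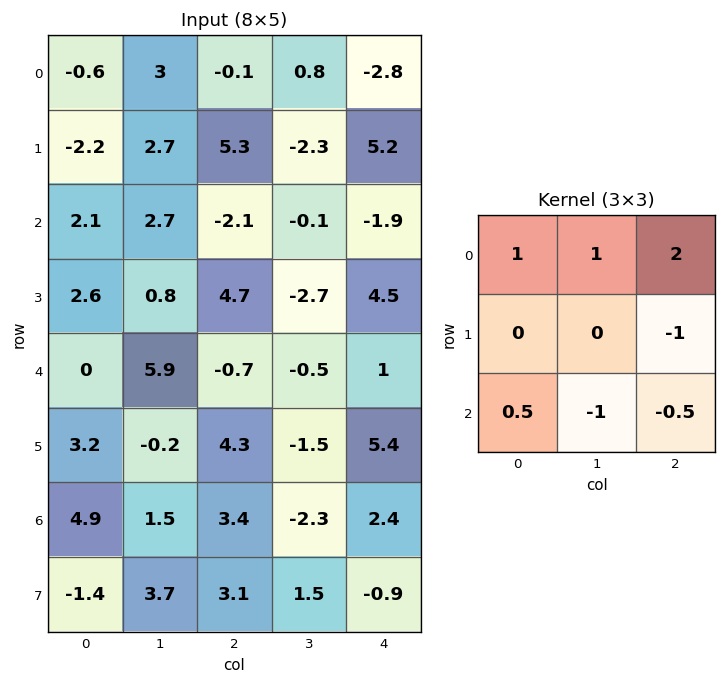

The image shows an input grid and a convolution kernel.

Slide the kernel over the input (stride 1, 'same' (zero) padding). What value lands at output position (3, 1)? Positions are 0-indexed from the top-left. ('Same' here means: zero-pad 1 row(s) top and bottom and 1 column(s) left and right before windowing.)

The receptive field on the zero-padded input at this output position is [2.1 2.7 -2.1 / 2.6 0.8 4.7 / 0 5.9 -0.7]. Elementwise product with the kernel and sum: 2.1·1 + 2.7·1 + -2.1·2 + 4.7·-1 + 0·0.5 + 5.9·-1 + -0.7·-0.5.

-9.65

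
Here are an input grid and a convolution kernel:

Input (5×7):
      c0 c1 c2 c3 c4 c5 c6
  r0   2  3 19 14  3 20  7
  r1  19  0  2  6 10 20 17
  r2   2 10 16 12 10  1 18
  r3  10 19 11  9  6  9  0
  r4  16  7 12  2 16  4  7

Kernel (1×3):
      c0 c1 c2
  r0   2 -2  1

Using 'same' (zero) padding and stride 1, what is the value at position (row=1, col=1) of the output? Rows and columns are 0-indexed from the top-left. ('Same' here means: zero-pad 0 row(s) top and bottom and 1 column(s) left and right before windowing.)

40

The receptive field on the zero-padded input at this output position is [19 0 2]. Elementwise product with the kernel and sum: 19·2 + 0·-2 + 2·1.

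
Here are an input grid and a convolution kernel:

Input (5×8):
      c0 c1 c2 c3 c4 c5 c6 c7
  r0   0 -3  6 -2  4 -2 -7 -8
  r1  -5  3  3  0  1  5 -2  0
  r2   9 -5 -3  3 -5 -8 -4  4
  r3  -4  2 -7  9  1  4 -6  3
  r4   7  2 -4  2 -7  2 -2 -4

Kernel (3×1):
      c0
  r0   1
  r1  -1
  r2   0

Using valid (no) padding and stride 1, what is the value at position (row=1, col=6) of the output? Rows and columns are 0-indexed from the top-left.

2

The receptive field on the input at this output position is [-2 / -4 / -6]. Elementwise product with the kernel and sum: -2·1 + -4·-1.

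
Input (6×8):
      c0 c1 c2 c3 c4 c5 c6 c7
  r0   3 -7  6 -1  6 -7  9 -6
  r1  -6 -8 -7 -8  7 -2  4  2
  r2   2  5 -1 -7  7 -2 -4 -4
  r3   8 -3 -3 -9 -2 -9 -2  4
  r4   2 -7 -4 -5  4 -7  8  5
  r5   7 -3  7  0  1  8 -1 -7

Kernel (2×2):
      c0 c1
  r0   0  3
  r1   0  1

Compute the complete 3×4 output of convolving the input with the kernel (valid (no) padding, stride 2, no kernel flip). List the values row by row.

-29 -11 -23 -16
12 -30 -15 -8
-24 -15 -13 8

Output[0,0]: The receptive field on the input at this output position is [3 -7 / -6 -8]. Elementwise product with the kernel and sum: -7·3 + -8·1.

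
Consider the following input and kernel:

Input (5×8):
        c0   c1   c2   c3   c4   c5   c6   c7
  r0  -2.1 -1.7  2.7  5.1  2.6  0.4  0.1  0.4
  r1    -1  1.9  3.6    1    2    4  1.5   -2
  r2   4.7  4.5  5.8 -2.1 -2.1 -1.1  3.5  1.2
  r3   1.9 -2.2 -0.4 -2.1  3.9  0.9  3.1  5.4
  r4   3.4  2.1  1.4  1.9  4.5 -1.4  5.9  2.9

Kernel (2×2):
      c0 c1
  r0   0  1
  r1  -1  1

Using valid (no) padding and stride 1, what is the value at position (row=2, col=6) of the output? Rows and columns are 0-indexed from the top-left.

The receptive field on the input at this output position is [3.5 1.2 / 3.1 5.4]. Elementwise product with the kernel and sum: 1.2·1 + 3.1·-1 + 5.4·1.

3.5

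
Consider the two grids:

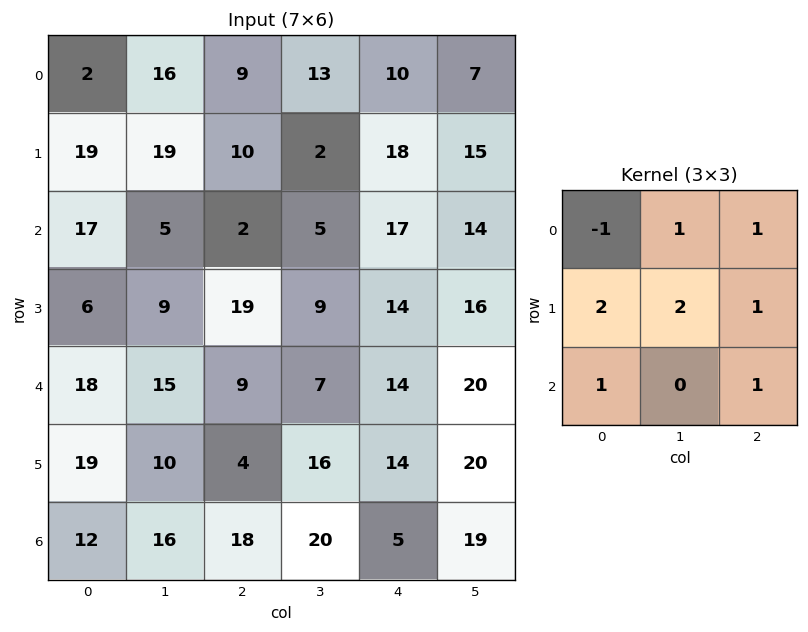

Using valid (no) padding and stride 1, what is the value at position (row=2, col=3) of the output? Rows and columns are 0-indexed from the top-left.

115

The receptive field on the input at this output position is [5 17 14 / 9 14 16 / 7 14 20]. Elementwise product with the kernel and sum: 5·-1 + 17·1 + 14·1 + 9·2 + 14·2 + 16·1 + 7·1 + 20·1.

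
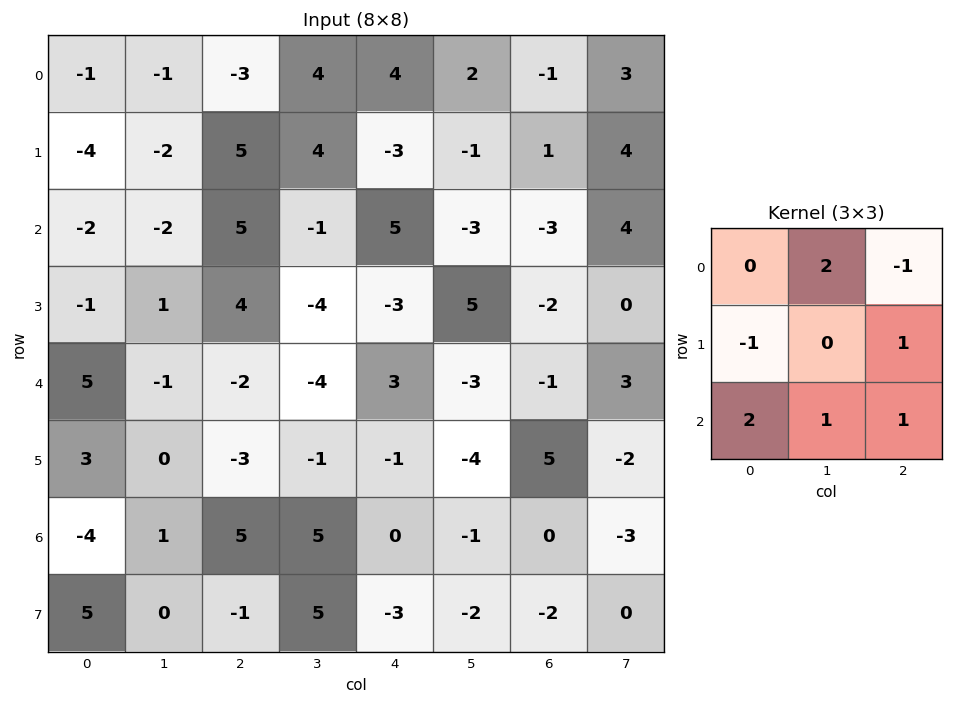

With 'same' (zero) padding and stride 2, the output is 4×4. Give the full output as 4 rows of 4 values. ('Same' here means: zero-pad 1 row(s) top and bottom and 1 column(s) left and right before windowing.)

-7 10 2 4
-8 9 -13 13
-1 5 -17 -3
12 3 1 4

Output[0,0]: The receptive field on the zero-padded input at this output position is [0 0 0 / 0 -1 -1 / 0 -4 -2]. Elementwise product with the kernel and sum: 0·2 + 0·-1 + 0·-1 + -1·1 + 0·2 + -4·1 + -2·1.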